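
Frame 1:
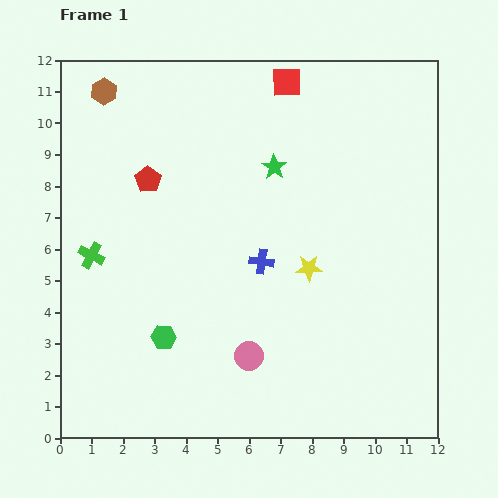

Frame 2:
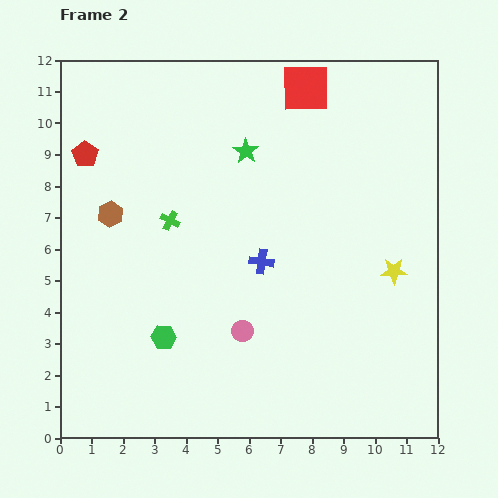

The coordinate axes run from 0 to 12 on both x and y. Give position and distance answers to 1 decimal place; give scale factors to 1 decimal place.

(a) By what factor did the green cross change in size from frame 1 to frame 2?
0.7×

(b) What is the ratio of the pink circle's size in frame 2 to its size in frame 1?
0.8×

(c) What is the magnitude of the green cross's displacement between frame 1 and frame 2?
2.7

The green cross moved from (1.0, 5.8) to (3.5, 6.9), a distance of √(2.5² + 1.1²) ≈ 2.7.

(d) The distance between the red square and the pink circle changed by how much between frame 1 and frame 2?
-0.8

Distance in frame 1: 8.8. Distance in frame 2: 8.0.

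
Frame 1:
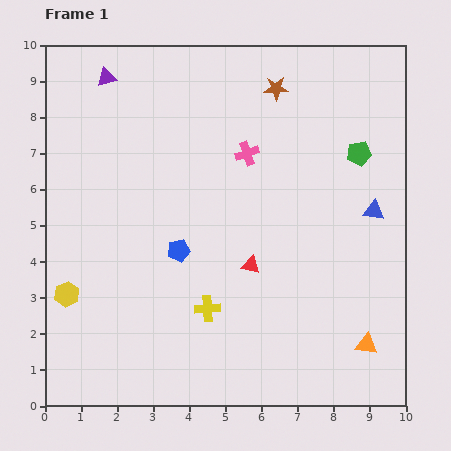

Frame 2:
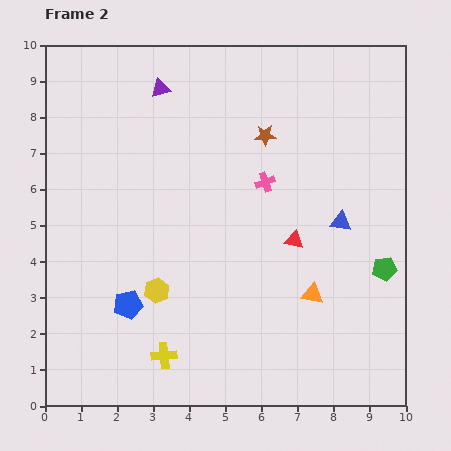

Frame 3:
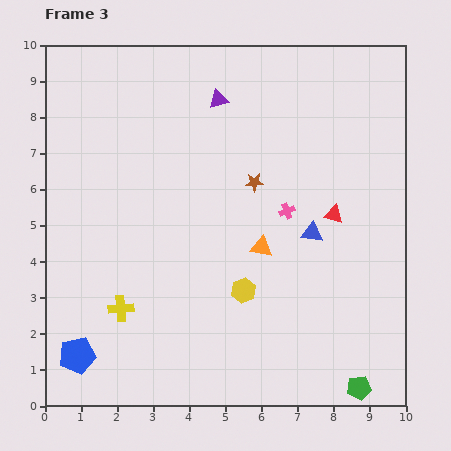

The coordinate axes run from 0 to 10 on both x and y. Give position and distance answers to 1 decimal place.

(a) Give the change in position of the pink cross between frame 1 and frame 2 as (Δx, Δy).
(0.5, -0.8)

The pink cross was at (5.6, 7.0) in frame 1 and (6.1, 6.2) in frame 2.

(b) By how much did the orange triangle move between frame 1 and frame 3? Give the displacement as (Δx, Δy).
(-2.9, 2.7)

The orange triangle was at (8.9, 1.7) in frame 1 and (6.0, 4.4) in frame 3.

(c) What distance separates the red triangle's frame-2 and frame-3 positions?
1.3

The red triangle moved from (6.9, 4.6) to (8.0, 5.3), a distance of √(1.1² + 0.7²) ≈ 1.3.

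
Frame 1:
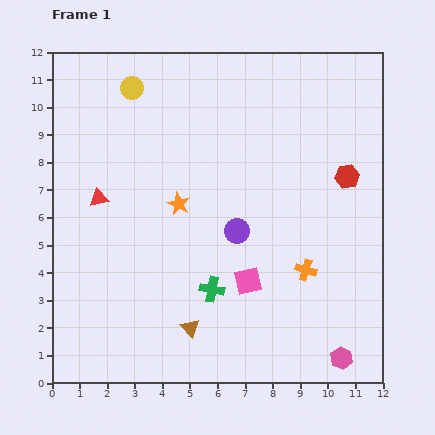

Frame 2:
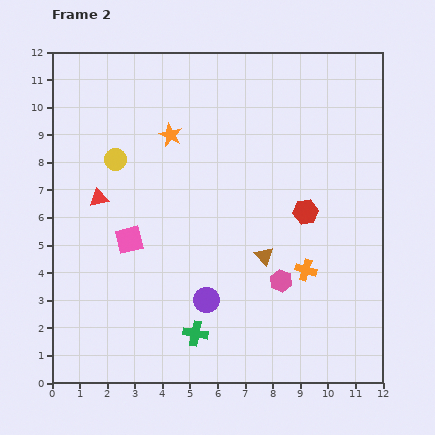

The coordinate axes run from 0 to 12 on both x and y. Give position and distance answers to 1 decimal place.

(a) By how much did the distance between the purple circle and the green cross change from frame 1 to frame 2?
-1.0

Distance in frame 1: 2.3. Distance in frame 2: 1.3.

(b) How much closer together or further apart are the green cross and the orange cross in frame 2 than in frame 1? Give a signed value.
+1.1

Distance in frame 1: 3.5. Distance in frame 2: 4.6.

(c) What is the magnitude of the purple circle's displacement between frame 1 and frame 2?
2.7

The purple circle moved from (6.7, 5.5) to (5.6, 3.0), a distance of √(1.1² + 2.5²) ≈ 2.7.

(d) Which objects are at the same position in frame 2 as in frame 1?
the red triangle, the orange cross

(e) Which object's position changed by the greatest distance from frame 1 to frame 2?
the pink square

(moved 4.6; next 3.7)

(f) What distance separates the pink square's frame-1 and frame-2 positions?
4.6

The pink square moved from (7.1, 3.7) to (2.8, 5.2), a distance of √(4.3² + 1.5²) ≈ 4.6.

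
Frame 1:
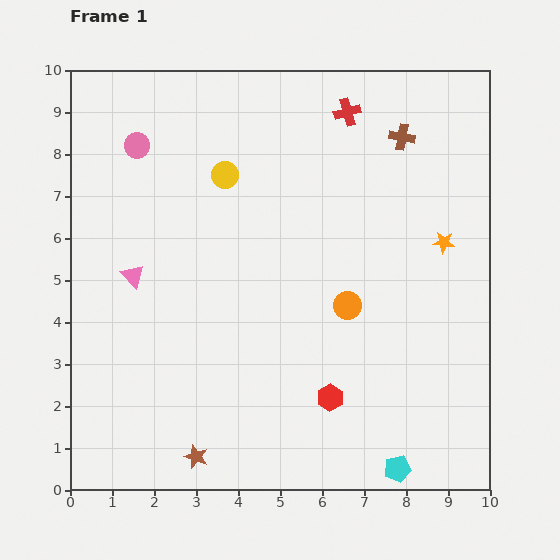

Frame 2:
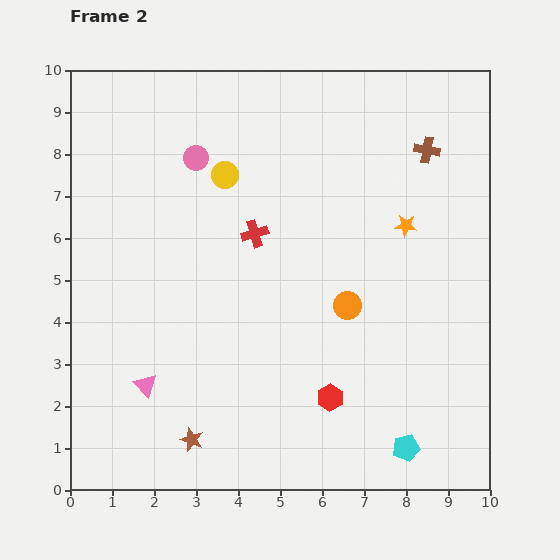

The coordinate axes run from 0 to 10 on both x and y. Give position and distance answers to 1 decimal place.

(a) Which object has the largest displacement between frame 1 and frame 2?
the red cross

(moved 3.6; next 2.6)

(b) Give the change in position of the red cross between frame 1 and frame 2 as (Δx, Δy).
(-2.2, -2.9)

The red cross was at (6.6, 9.0) in frame 1 and (4.4, 6.1) in frame 2.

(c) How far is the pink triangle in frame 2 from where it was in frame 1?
2.6

The pink triangle moved from (1.5, 5.1) to (1.8, 2.5), a distance of √(0.3² + 2.6²) ≈ 2.6.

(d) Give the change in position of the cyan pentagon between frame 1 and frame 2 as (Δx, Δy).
(0.2, 0.5)

The cyan pentagon was at (7.8, 0.5) in frame 1 and (8.0, 1.0) in frame 2.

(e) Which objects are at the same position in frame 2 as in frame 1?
the yellow circle, the orange circle, the red hexagon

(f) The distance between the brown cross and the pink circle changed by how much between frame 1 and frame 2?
-0.8

Distance in frame 1: 6.3. Distance in frame 2: 5.5.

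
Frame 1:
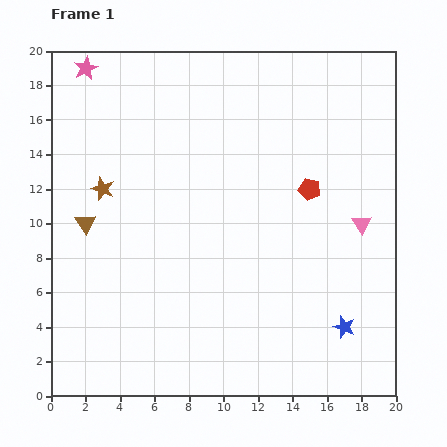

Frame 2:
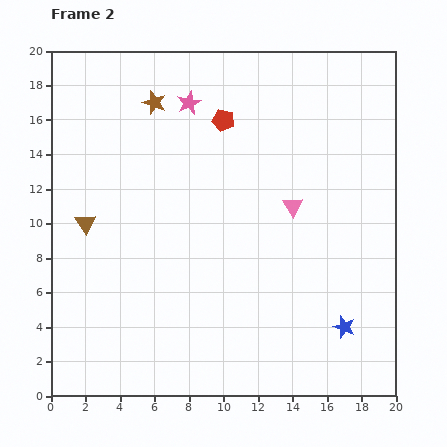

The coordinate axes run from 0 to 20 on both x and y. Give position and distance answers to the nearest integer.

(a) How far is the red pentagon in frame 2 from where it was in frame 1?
6

The red pentagon moved from (15, 12) to (10, 16), a distance of √(5² + 4²) ≈ 6.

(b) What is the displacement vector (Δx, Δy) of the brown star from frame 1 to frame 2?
(3, 5)

The brown star was at (3, 12) in frame 1 and (6, 17) in frame 2.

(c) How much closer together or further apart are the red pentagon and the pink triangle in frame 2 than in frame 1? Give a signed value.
+2

Distance in frame 1: 4. Distance in frame 2: 6.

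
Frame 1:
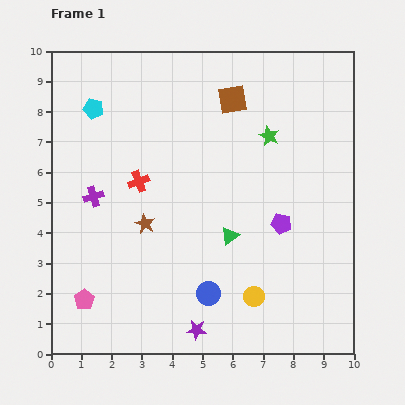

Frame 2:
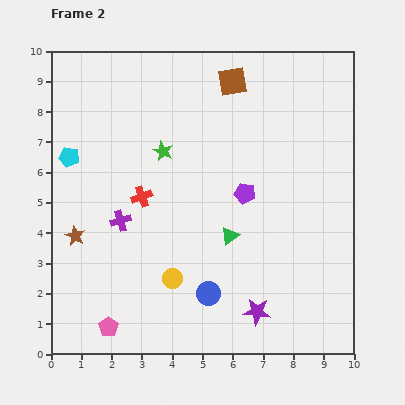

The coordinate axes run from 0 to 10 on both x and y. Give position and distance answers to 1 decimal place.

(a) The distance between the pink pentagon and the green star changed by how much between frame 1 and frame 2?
-2.0

Distance in frame 1: 8.1. Distance in frame 2: 6.1.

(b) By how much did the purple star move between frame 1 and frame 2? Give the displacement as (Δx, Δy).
(2.0, 0.6)

The purple star was at (4.8, 0.8) in frame 1 and (6.8, 1.4) in frame 2.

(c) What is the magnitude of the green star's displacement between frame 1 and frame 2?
3.5

The green star moved from (7.2, 7.2) to (3.7, 6.7), a distance of √(3.5² + 0.5²) ≈ 3.5.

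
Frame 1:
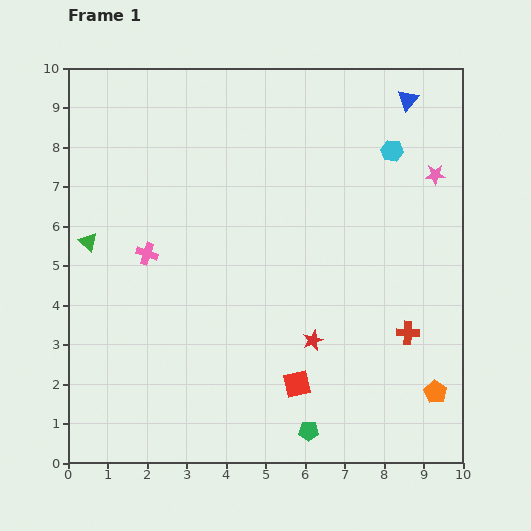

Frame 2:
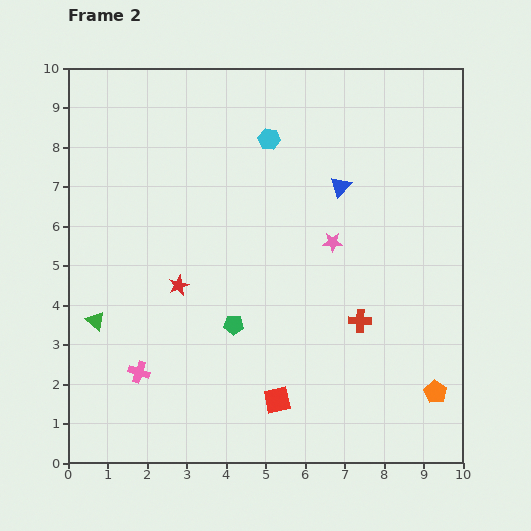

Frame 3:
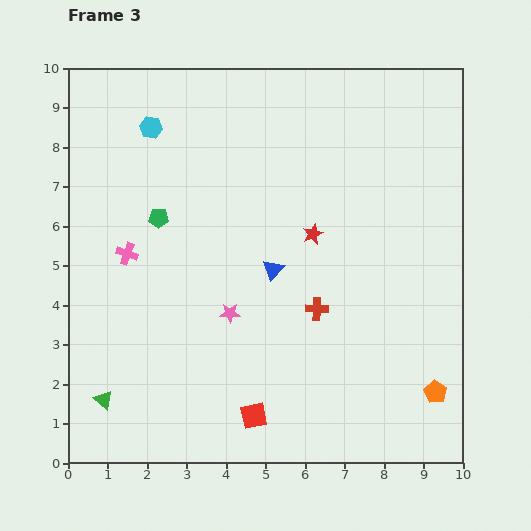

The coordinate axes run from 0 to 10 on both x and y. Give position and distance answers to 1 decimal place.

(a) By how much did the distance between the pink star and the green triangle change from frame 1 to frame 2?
-2.7

Distance in frame 1: 9.0. Distance in frame 2: 6.3.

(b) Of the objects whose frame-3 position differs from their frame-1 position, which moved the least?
the pink cross

(moved 0.5)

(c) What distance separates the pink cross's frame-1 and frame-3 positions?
0.5

The pink cross moved from (2.0, 5.3) to (1.5, 5.3), a distance of √(0.5² + 0.0²) ≈ 0.5.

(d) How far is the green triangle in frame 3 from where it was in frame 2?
2.0

The green triangle moved from (0.7, 3.6) to (0.9, 1.6), a distance of √(0.2² + 2.0²) ≈ 2.0.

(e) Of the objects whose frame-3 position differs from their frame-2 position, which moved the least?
the red square

(moved 0.7)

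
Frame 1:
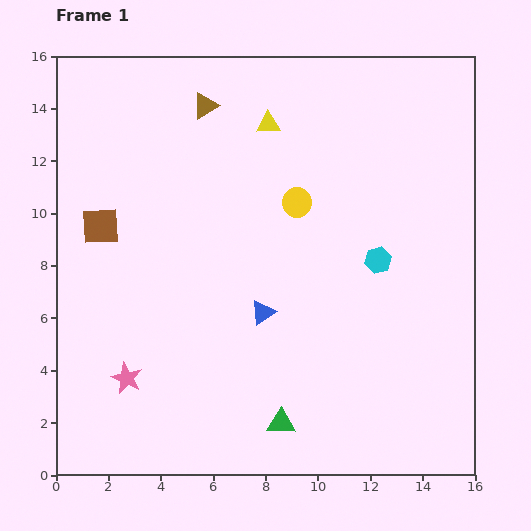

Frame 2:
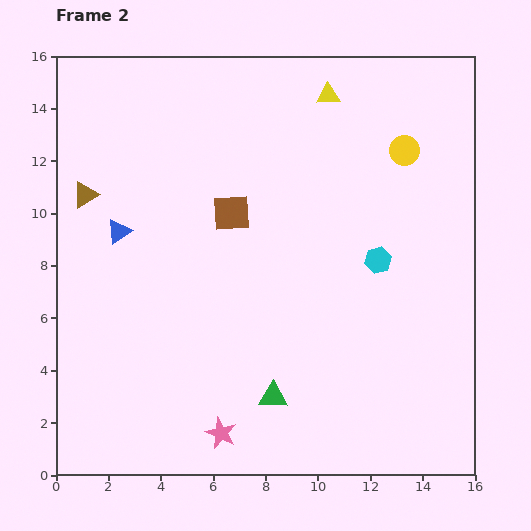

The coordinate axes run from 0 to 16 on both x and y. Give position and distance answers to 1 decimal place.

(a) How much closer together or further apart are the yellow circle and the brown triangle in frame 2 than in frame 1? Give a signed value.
+7.2

Distance in frame 1: 5.1. Distance in frame 2: 12.3.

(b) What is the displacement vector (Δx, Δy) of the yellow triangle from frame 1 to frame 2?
(2.3, 1.1)

The yellow triangle was at (8.1, 13.4) in frame 1 and (10.4, 14.5) in frame 2.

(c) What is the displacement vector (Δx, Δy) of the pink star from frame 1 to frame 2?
(3.6, -2.1)

The pink star was at (2.7, 3.7) in frame 1 and (6.3, 1.6) in frame 2.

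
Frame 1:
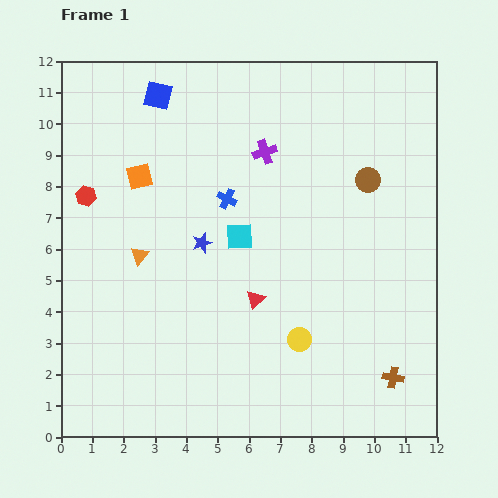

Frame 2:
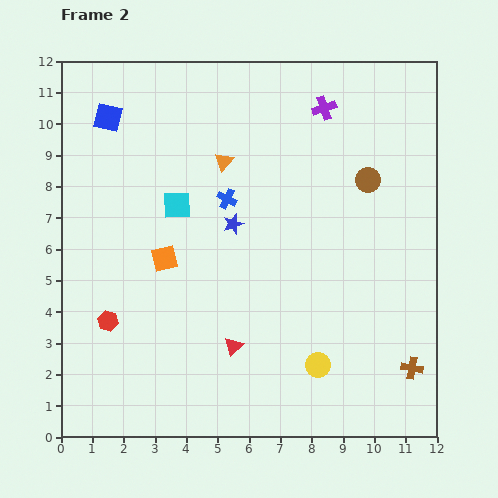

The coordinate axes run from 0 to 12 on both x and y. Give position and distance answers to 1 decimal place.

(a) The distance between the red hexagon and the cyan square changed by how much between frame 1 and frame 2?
-0.8

Distance in frame 1: 5.1. Distance in frame 2: 4.3.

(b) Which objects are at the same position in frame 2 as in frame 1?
the brown circle, the blue cross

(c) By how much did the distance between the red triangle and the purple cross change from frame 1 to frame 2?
+3.4

Distance in frame 1: 4.7. Distance in frame 2: 8.1.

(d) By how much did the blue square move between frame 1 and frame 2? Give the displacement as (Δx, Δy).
(-1.6, -0.7)

The blue square was at (3.1, 10.9) in frame 1 and (1.5, 10.2) in frame 2.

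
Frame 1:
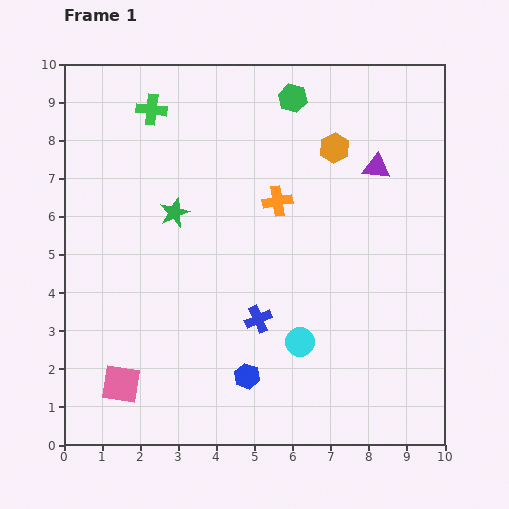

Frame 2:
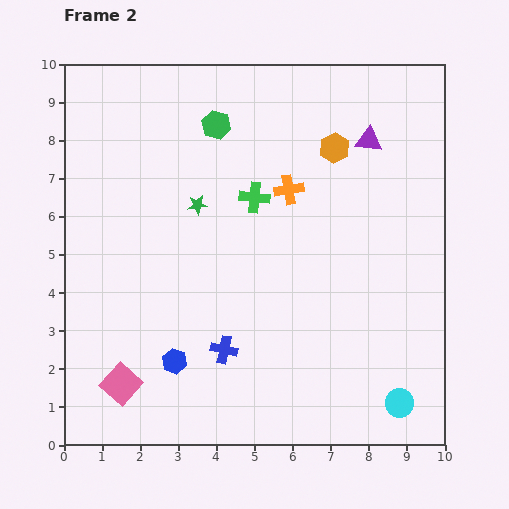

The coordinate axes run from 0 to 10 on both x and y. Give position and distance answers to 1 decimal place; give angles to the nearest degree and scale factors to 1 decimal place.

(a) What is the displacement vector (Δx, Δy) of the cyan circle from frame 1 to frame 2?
(2.6, -1.6)

The cyan circle was at (6.2, 2.7) in frame 1 and (8.8, 1.1) in frame 2.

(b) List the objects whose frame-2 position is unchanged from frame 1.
the orange hexagon, the pink square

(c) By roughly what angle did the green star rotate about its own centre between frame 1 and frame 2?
16° clockwise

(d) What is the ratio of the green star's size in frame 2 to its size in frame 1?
0.6×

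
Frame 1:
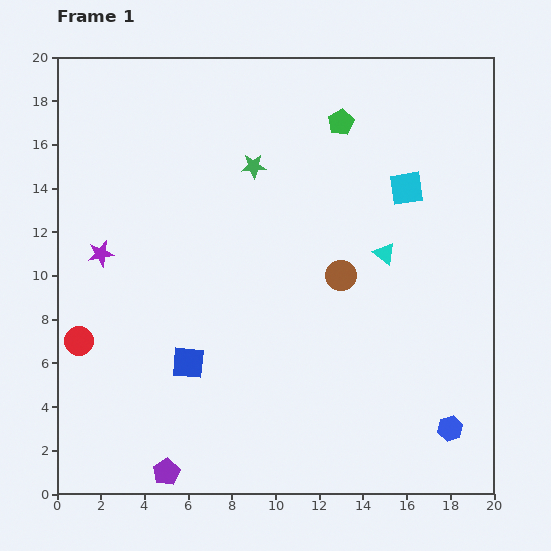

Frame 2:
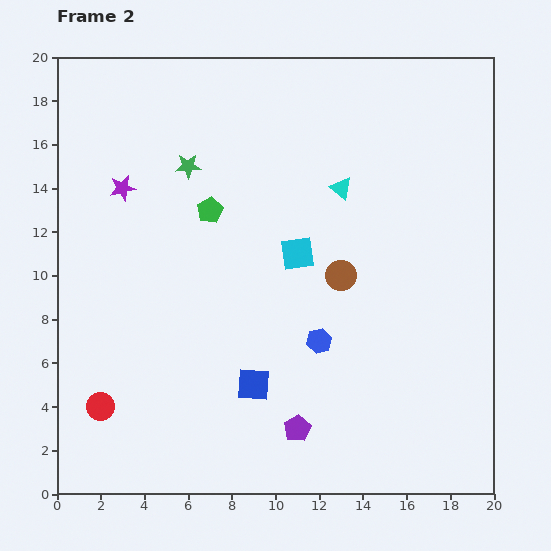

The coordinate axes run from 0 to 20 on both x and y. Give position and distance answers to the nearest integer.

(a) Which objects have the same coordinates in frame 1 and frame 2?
the brown circle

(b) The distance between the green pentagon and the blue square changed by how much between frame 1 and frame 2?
-5

Distance in frame 1: 13. Distance in frame 2: 8.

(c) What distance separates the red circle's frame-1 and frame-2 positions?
3

The red circle moved from (1, 7) to (2, 4), a distance of √(1² + 3²) ≈ 3.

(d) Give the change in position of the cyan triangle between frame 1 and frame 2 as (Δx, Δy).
(-2, 3)

The cyan triangle was at (15, 11) in frame 1 and (13, 14) in frame 2.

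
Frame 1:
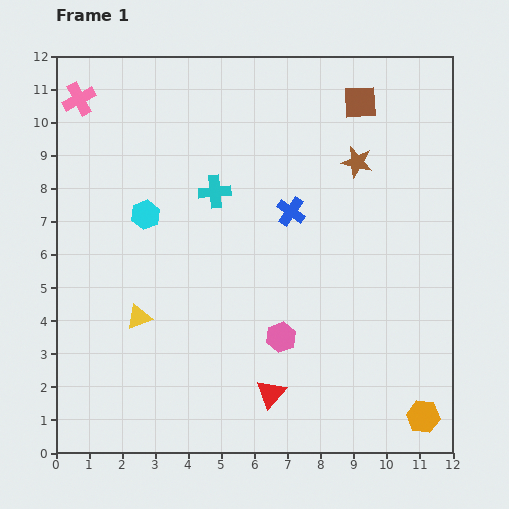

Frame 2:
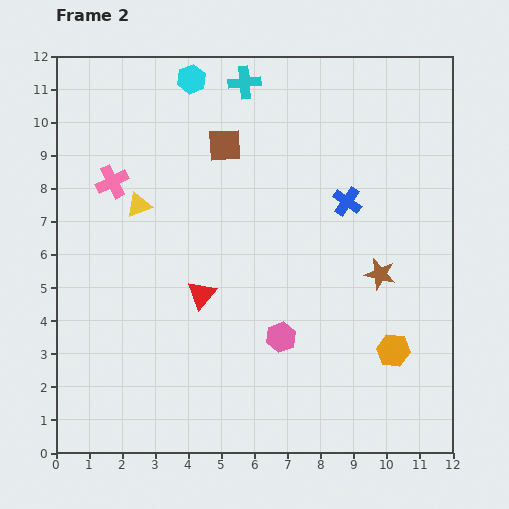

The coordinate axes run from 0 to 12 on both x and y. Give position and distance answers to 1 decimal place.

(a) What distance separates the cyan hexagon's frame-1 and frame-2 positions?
4.3

The cyan hexagon moved from (2.7, 7.2) to (4.1, 11.3), a distance of √(1.4² + 4.1²) ≈ 4.3.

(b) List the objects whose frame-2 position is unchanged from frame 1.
the pink hexagon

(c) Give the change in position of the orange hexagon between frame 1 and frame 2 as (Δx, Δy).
(-0.9, 2.0)

The orange hexagon was at (11.1, 1.1) in frame 1 and (10.2, 3.1) in frame 2.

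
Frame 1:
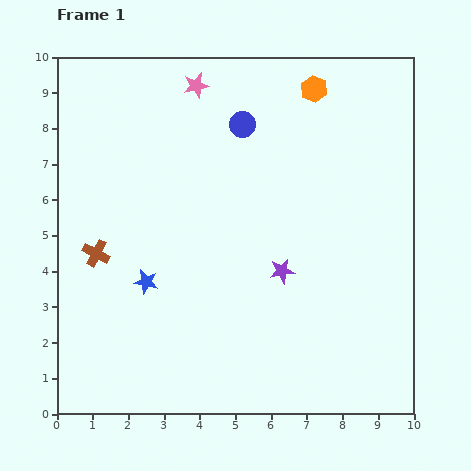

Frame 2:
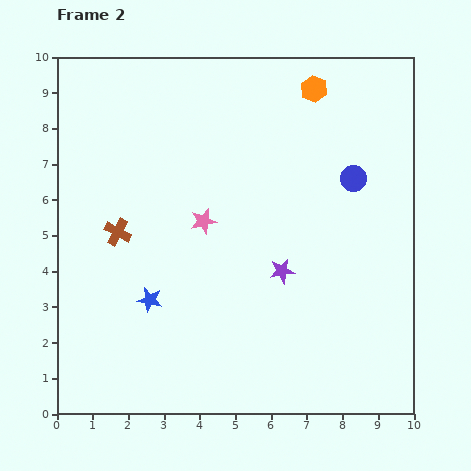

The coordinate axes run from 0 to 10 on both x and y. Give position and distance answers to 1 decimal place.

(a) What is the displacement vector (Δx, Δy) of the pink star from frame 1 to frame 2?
(0.2, -3.8)

The pink star was at (3.9, 9.2) in frame 1 and (4.1, 5.4) in frame 2.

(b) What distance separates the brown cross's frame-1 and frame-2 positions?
0.8

The brown cross moved from (1.1, 4.5) to (1.7, 5.1), a distance of √(0.6² + 0.6²) ≈ 0.8.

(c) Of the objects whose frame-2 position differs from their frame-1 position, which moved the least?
the blue star

(moved 0.5)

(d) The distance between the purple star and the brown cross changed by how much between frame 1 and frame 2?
-0.5

Distance in frame 1: 5.2. Distance in frame 2: 4.7.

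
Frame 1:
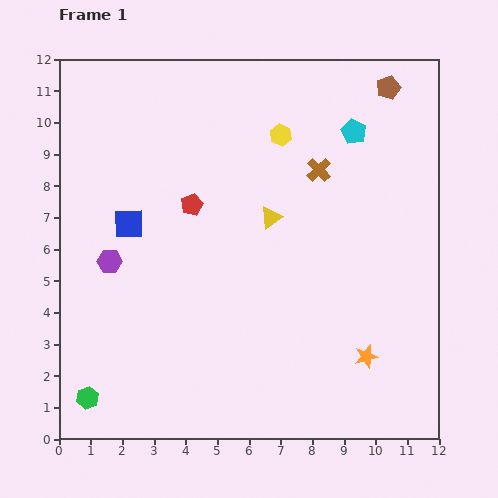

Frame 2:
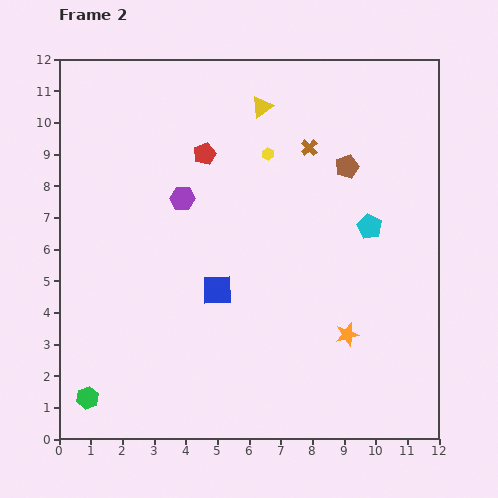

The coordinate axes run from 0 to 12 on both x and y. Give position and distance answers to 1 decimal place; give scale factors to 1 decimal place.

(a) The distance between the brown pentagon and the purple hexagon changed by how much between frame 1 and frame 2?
-5.1

Distance in frame 1: 10.4. Distance in frame 2: 5.3.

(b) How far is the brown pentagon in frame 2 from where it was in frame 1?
2.8

The brown pentagon moved from (10.4, 11.1) to (9.1, 8.6), a distance of √(1.3² + 2.5²) ≈ 2.8.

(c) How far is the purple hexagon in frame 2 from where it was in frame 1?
3.0

The purple hexagon moved from (1.6, 5.6) to (3.9, 7.6), a distance of √(2.3² + 2.0²) ≈ 3.0.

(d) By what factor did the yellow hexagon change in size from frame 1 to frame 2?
0.6×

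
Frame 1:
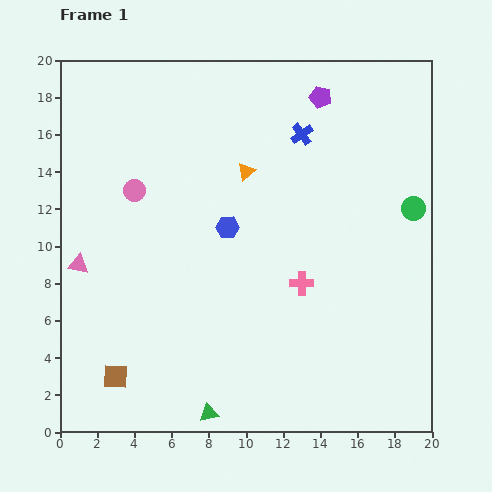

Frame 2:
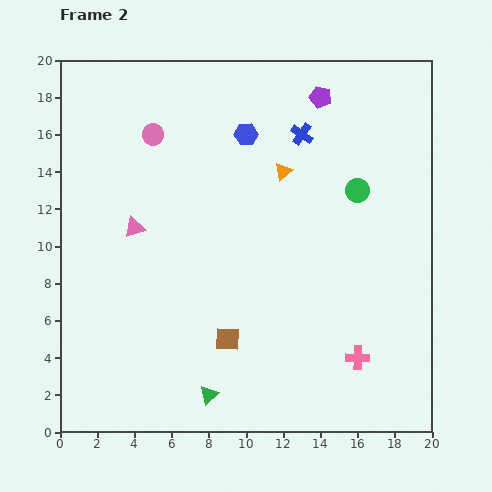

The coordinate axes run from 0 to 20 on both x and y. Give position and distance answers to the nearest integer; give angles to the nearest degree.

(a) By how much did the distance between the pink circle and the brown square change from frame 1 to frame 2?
+2

Distance in frame 1: 10. Distance in frame 2: 12.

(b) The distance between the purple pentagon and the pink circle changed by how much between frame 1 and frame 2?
-2

Distance in frame 1: 11. Distance in frame 2: 9.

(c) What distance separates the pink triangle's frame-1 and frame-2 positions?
4

The pink triangle moved from (1, 9) to (4, 11), a distance of √(3² + 2²) ≈ 4.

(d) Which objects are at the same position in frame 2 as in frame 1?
the purple pentagon, the blue cross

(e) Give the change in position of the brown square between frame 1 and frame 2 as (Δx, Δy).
(6, 2)

The brown square was at (3, 3) in frame 1 and (9, 5) in frame 2.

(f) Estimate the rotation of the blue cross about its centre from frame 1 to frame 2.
20° counter-clockwise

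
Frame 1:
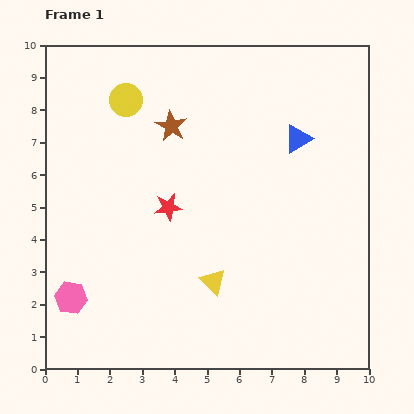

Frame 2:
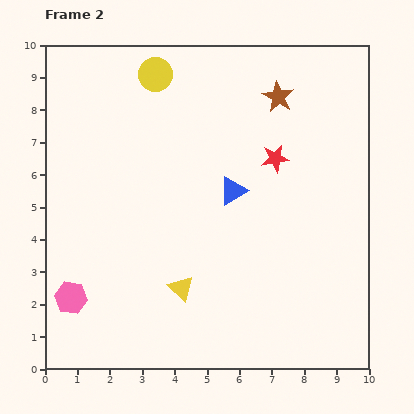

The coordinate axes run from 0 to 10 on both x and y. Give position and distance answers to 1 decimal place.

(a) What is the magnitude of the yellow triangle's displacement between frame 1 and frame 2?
1.0

The yellow triangle moved from (5.2, 2.7) to (4.2, 2.5), a distance of √(1.0² + 0.2²) ≈ 1.0.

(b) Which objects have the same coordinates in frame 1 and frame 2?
the pink hexagon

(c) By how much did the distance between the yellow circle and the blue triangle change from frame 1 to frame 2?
-1.1

Distance in frame 1: 5.4. Distance in frame 2: 4.3.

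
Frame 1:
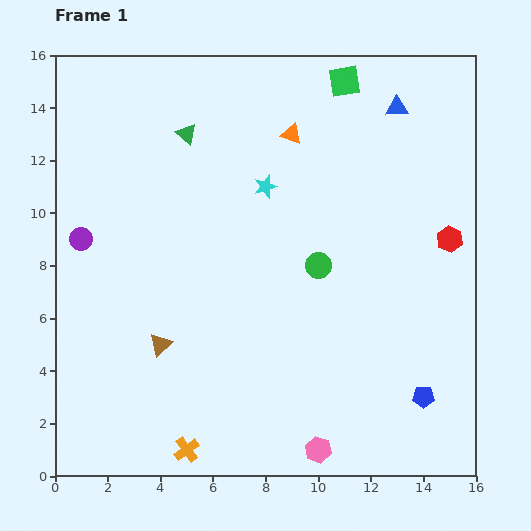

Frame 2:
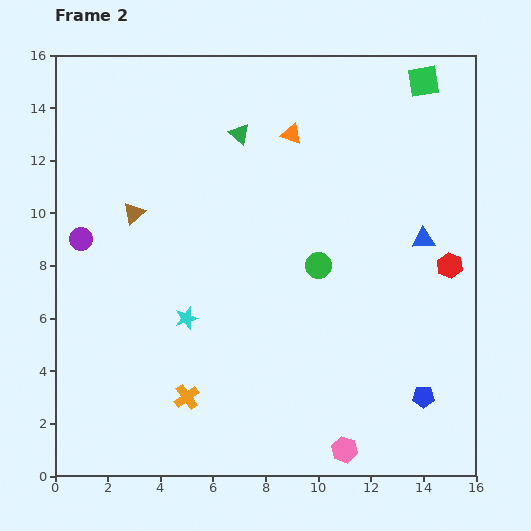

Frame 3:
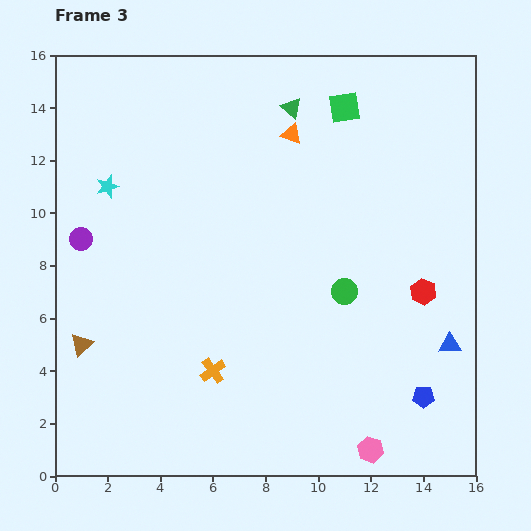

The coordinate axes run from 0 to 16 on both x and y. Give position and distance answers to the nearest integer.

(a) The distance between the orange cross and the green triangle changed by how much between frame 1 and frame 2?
-2

Distance in frame 1: 12. Distance in frame 2: 10.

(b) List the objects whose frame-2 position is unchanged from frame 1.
the purple circle, the green circle, the orange triangle, the blue pentagon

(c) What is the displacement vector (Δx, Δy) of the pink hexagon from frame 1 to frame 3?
(2, 0)

The pink hexagon was at (10, 1) in frame 1 and (12, 1) in frame 3.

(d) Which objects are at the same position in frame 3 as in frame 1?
the purple circle, the orange triangle, the blue pentagon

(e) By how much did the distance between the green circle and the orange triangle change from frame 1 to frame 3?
+1

Distance in frame 1: 5. Distance in frame 3: 6.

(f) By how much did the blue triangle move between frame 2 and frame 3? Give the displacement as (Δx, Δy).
(1, -4)

The blue triangle was at (14, 9) in frame 2 and (15, 5) in frame 3.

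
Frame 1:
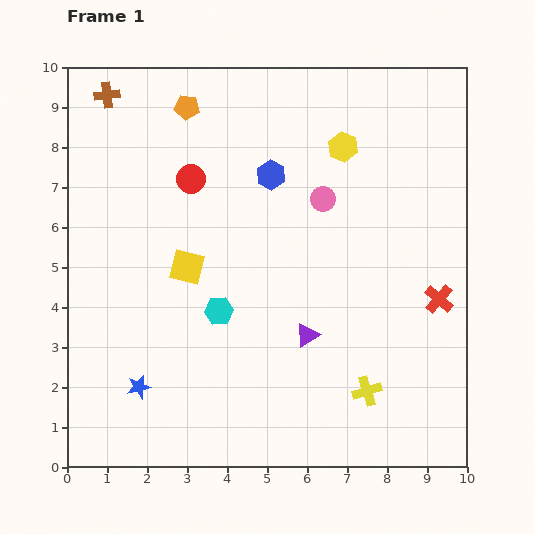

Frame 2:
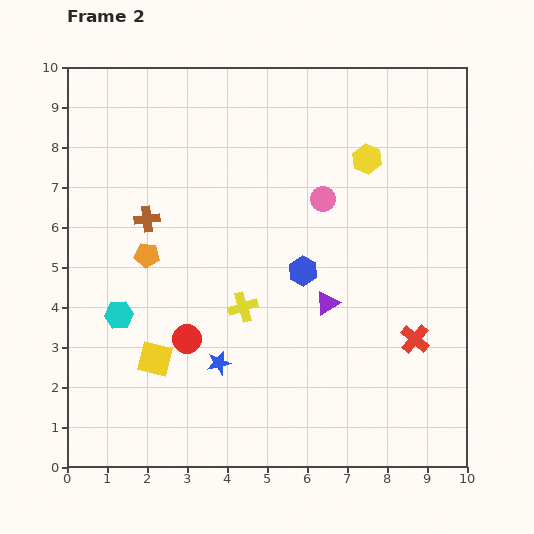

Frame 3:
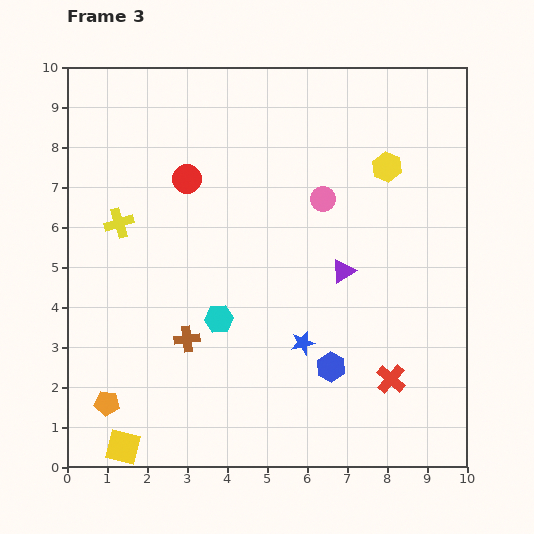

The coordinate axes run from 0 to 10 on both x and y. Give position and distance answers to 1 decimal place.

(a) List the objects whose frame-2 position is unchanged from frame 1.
the pink circle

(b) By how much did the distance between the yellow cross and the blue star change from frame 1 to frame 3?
-0.2

Distance in frame 1: 5.7. Distance in frame 3: 5.5.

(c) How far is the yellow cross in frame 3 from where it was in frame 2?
3.7

The yellow cross moved from (4.4, 4.0) to (1.3, 6.1), a distance of √(3.1² + 2.1²) ≈ 3.7.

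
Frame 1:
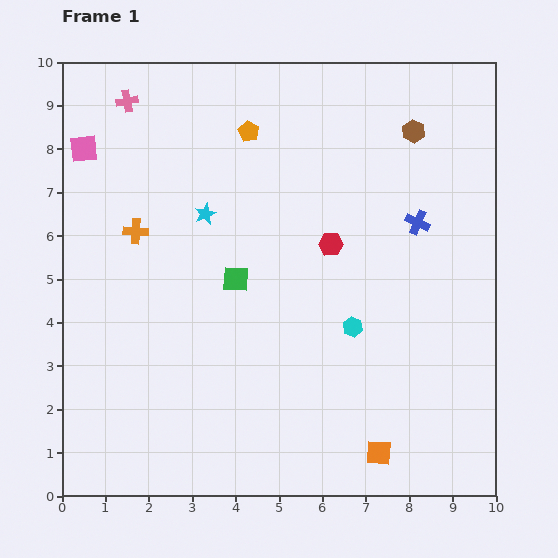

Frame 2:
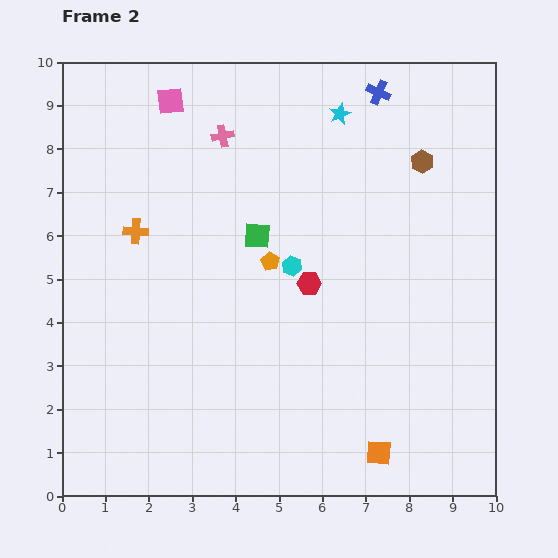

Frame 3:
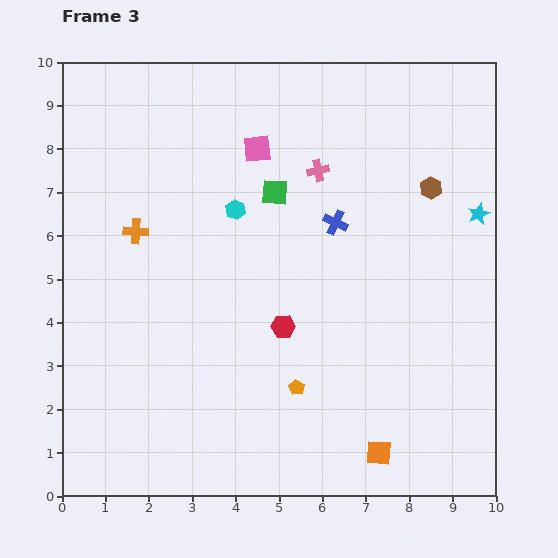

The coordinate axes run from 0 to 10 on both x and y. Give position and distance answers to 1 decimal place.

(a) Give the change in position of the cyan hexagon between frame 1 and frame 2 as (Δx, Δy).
(-1.4, 1.4)

The cyan hexagon was at (6.7, 3.9) in frame 1 and (5.3, 5.3) in frame 2.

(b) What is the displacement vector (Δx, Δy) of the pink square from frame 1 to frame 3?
(4.0, 0.0)

The pink square was at (0.5, 8.0) in frame 1 and (4.5, 8.0) in frame 3.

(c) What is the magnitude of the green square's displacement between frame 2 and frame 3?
1.1

The green square moved from (4.5, 6.0) to (4.9, 7.0), a distance of √(0.4² + 1.0²) ≈ 1.1.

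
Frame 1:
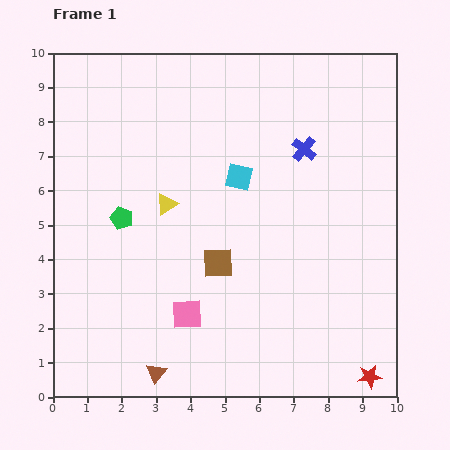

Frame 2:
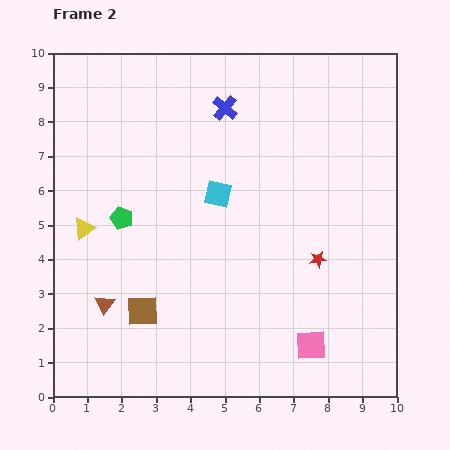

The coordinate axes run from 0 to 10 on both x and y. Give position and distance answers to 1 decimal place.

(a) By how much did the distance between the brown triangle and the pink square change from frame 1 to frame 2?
+4.2

Distance in frame 1: 1.9. Distance in frame 2: 6.1.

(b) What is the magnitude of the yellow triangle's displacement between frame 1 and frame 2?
2.5

The yellow triangle moved from (3.3, 5.6) to (0.9, 4.9), a distance of √(2.4² + 0.7²) ≈ 2.5.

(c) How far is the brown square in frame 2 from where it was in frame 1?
2.6

The brown square moved from (4.8, 3.9) to (2.6, 2.5), a distance of √(2.2² + 1.4²) ≈ 2.6.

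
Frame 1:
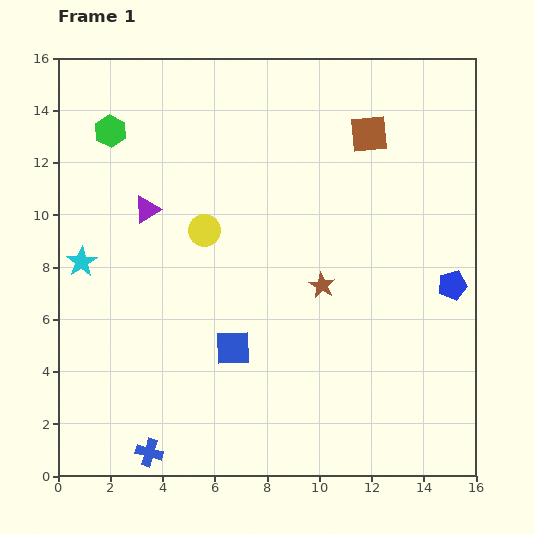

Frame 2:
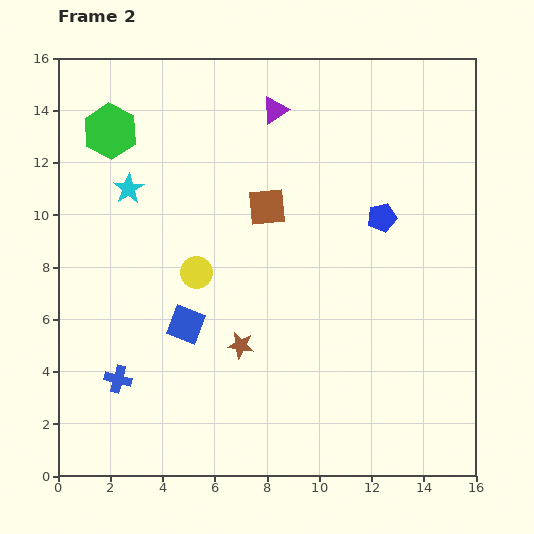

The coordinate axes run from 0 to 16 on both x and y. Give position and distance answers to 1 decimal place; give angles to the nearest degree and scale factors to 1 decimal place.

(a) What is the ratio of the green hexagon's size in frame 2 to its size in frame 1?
1.7×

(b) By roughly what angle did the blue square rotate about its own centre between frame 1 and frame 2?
22° clockwise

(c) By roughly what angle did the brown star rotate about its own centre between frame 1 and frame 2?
19° counter-clockwise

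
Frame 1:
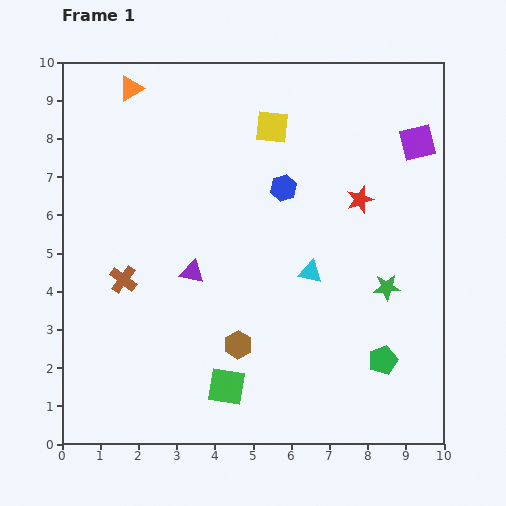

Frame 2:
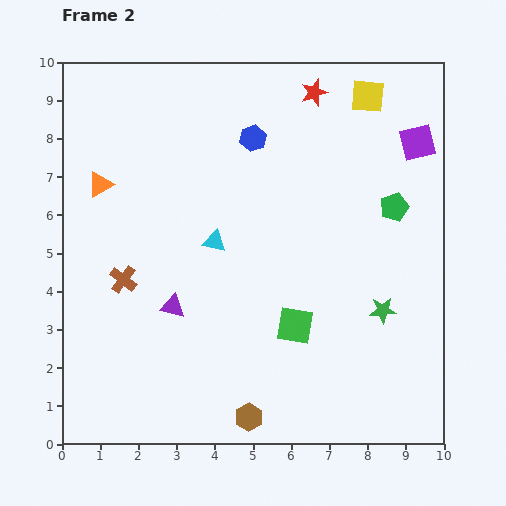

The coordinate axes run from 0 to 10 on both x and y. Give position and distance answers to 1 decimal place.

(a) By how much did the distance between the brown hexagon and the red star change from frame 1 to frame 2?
+3.7

Distance in frame 1: 5.0. Distance in frame 2: 8.7.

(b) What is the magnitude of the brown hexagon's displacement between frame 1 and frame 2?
1.9

The brown hexagon moved from (4.6, 2.6) to (4.9, 0.7), a distance of √(0.3² + 1.9²) ≈ 1.9.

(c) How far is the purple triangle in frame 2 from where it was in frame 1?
1.0

The purple triangle moved from (3.4, 4.5) to (2.9, 3.6), a distance of √(0.5² + 0.9²) ≈ 1.0.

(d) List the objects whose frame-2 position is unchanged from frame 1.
the brown cross, the purple square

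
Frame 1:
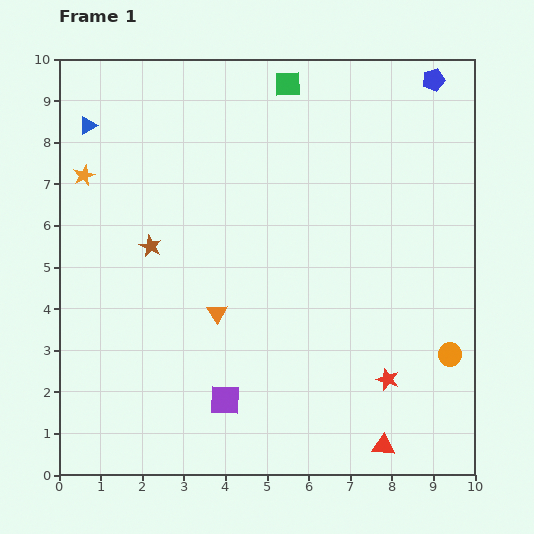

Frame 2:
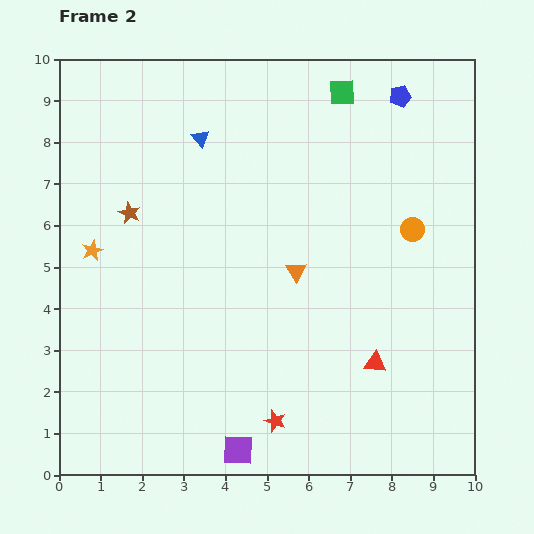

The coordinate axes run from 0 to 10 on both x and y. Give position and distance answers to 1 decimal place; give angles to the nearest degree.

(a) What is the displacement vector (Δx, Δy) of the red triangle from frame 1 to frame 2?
(-0.2, 2.0)

The red triangle was at (7.8, 0.7) in frame 1 and (7.6, 2.7) in frame 2.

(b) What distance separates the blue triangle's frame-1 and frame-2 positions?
2.7

The blue triangle moved from (0.7, 8.4) to (3.4, 8.1), a distance of √(2.7² + 0.3²) ≈ 2.7.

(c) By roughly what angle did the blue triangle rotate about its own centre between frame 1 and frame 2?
40° counter-clockwise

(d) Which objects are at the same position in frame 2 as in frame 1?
none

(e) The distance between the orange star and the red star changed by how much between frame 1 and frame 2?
-2.8

Distance in frame 1: 8.8. Distance in frame 2: 6.0.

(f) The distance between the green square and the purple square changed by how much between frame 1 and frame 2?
+1.3

Distance in frame 1: 7.7. Distance in frame 2: 9.0.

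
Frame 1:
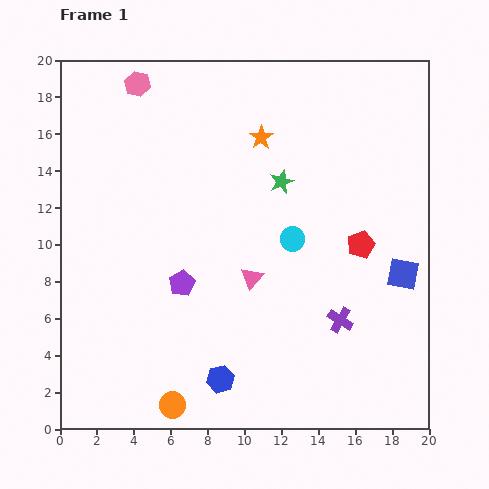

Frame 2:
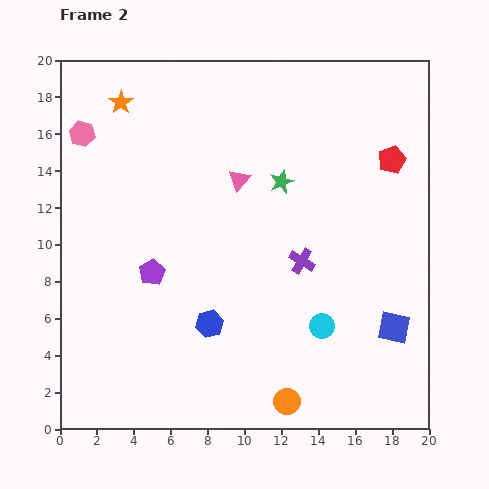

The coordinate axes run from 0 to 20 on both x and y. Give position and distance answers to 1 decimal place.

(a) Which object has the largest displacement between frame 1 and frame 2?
the orange star

(moved 7.8; next 6.2)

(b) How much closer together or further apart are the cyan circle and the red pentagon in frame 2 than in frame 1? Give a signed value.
+6.1

Distance in frame 1: 3.7. Distance in frame 2: 9.8.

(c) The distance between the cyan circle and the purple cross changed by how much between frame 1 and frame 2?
-1.4

Distance in frame 1: 5.1. Distance in frame 2: 3.7.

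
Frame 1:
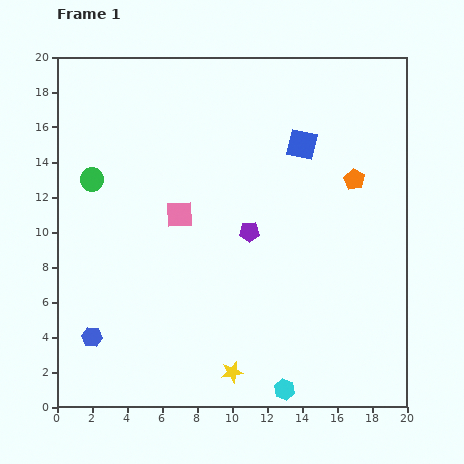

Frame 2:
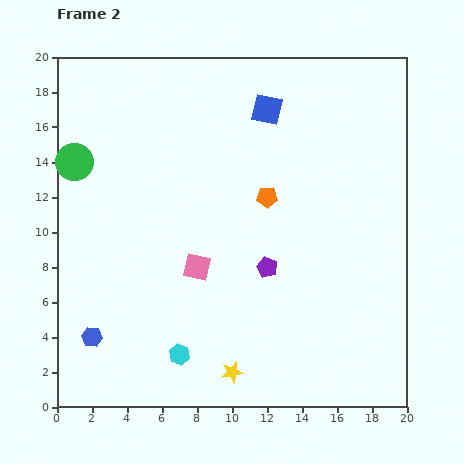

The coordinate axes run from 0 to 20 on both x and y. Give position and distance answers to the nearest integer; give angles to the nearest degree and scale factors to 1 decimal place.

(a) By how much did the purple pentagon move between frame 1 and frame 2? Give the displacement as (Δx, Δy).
(1, -2)

The purple pentagon was at (11, 10) in frame 1 and (12, 8) in frame 2.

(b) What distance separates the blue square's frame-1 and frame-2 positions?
3

The blue square moved from (14, 15) to (12, 17), a distance of √(2² + 2²) ≈ 3.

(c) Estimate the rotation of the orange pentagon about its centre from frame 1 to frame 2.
30° counter-clockwise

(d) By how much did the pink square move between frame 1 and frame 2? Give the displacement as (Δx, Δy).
(1, -3)

The pink square was at (7, 11) in frame 1 and (8, 8) in frame 2.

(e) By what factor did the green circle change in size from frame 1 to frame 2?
1.6×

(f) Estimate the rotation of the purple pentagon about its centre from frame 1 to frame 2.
24° clockwise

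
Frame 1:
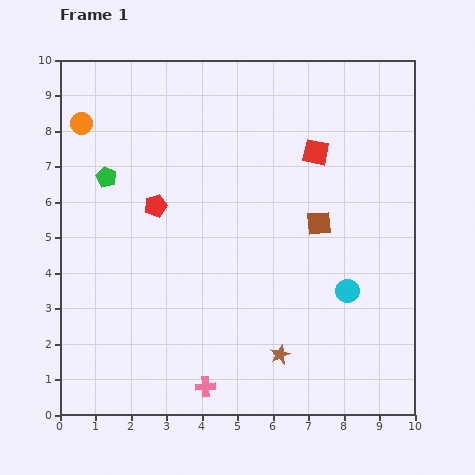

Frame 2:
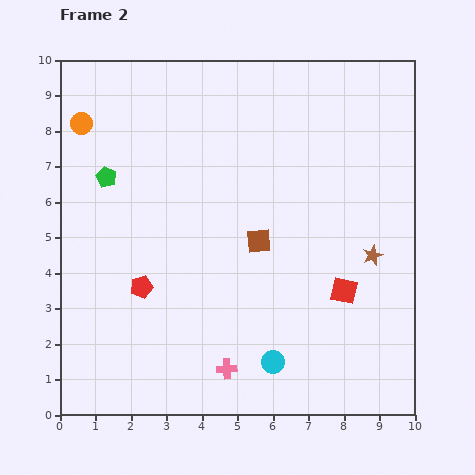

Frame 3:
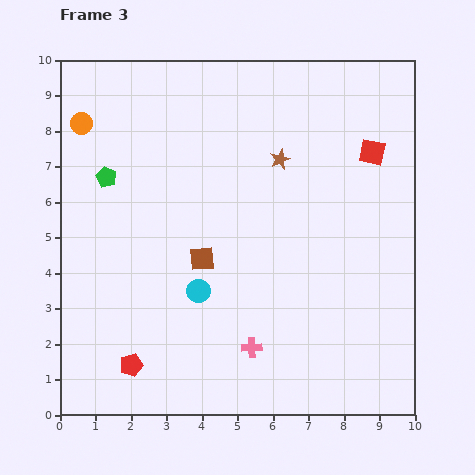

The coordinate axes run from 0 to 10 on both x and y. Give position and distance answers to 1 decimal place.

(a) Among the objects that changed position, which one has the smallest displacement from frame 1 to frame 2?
the pink cross

(moved 0.8)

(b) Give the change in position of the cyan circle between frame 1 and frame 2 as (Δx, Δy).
(-2.1, -2.0)

The cyan circle was at (8.1, 3.5) in frame 1 and (6.0, 1.5) in frame 2.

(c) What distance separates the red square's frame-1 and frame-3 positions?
1.6

The red square moved from (7.2, 7.4) to (8.8, 7.4), a distance of √(1.6² + 0.0²) ≈ 1.6.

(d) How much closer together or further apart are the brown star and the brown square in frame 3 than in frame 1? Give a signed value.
-0.3

Distance in frame 1: 3.9. Distance in frame 3: 3.6.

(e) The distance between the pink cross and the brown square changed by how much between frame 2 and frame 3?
-0.8

Distance in frame 2: 3.7. Distance in frame 3: 2.9.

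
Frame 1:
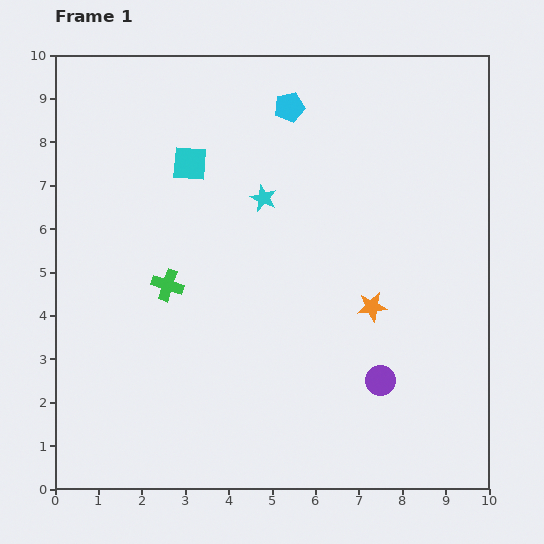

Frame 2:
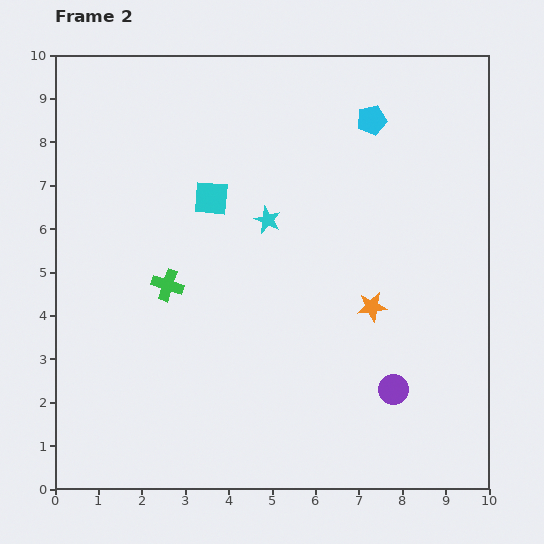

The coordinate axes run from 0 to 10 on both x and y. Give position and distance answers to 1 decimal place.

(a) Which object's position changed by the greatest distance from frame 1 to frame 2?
the cyan pentagon

(moved 1.9; next 0.9)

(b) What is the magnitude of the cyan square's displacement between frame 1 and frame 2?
0.9

The cyan square moved from (3.1, 7.5) to (3.6, 6.7), a distance of √(0.5² + 0.8²) ≈ 0.9.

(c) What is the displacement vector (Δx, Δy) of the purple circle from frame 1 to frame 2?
(0.3, -0.2)

The purple circle was at (7.5, 2.5) in frame 1 and (7.8, 2.3) in frame 2.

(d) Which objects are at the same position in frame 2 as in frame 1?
the green cross, the orange star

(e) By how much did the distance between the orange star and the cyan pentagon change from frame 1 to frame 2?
-0.7

Distance in frame 1: 5.0. Distance in frame 2: 4.3.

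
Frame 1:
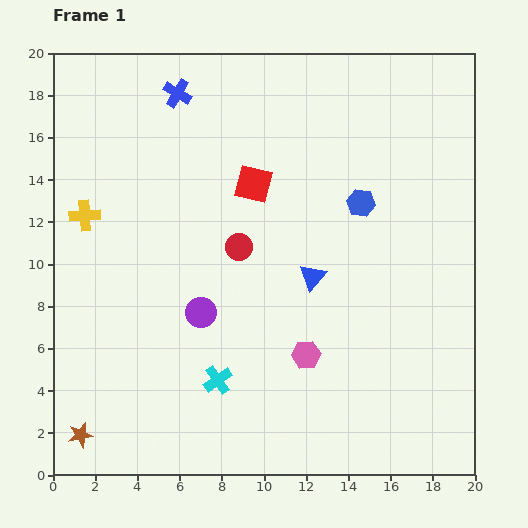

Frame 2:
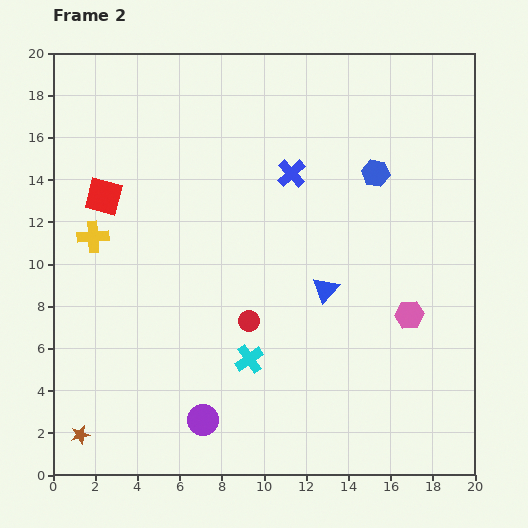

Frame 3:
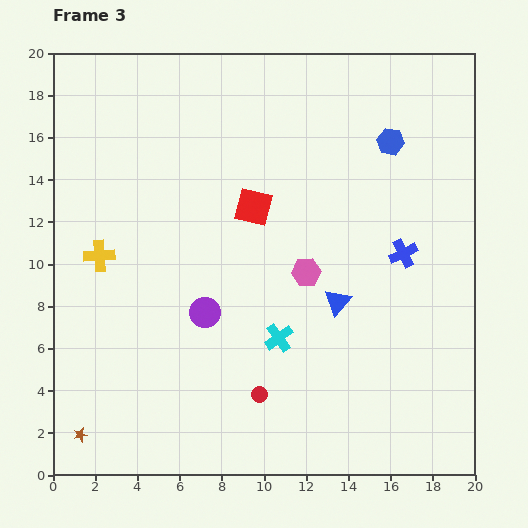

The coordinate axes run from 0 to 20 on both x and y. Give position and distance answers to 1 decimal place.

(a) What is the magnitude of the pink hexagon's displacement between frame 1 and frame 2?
5.3

The pink hexagon moved from (12.0, 5.7) to (16.9, 7.6), a distance of √(4.9² + 1.9²) ≈ 5.3.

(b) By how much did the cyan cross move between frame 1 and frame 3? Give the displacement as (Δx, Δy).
(2.9, 2.0)

The cyan cross was at (7.8, 4.5) in frame 1 and (10.7, 6.5) in frame 3.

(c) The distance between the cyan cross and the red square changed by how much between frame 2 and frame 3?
-4.0

Distance in frame 2: 10.3. Distance in frame 3: 6.3.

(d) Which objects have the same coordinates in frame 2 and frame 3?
the brown star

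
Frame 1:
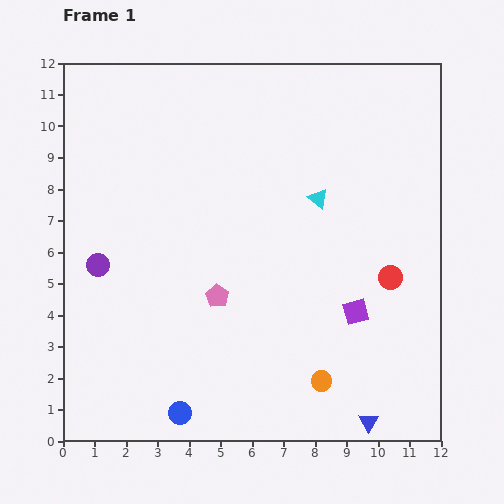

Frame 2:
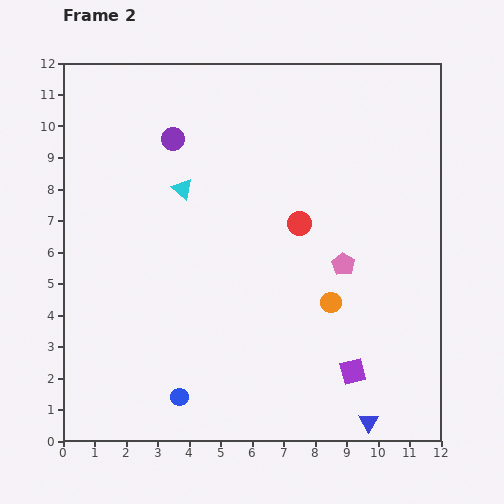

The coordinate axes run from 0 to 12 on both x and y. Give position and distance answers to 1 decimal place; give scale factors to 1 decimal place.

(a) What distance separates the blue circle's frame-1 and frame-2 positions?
0.5

The blue circle moved from (3.7, 0.9) to (3.7, 1.4), a distance of √(0.0² + 0.5²) ≈ 0.5.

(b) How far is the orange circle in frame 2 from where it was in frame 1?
2.5

The orange circle moved from (8.2, 1.9) to (8.5, 4.4), a distance of √(0.3² + 2.5²) ≈ 2.5.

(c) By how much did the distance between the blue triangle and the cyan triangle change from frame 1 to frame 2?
+2.2

Distance in frame 1: 7.3. Distance in frame 2: 9.5.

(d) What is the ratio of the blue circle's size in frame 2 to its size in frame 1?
0.8×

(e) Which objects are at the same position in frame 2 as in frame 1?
the blue triangle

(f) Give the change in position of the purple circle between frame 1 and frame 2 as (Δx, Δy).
(2.4, 4.0)

The purple circle was at (1.1, 5.6) in frame 1 and (3.5, 9.6) in frame 2.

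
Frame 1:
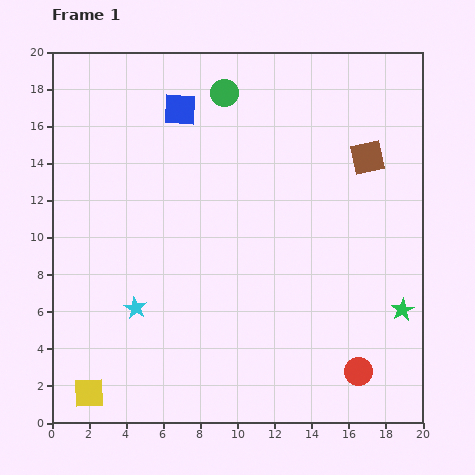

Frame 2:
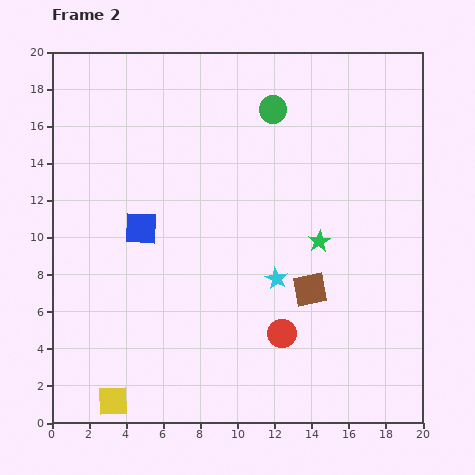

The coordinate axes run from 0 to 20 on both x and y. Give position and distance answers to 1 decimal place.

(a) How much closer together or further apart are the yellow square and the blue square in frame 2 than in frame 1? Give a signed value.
-6.7

Distance in frame 1: 16.1. Distance in frame 2: 9.4.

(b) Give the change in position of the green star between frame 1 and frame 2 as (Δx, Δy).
(-4.5, 3.7)

The green star was at (18.9, 6.1) in frame 1 and (14.4, 9.8) in frame 2.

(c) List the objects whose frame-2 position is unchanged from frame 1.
none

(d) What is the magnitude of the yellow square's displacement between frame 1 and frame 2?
1.4

The yellow square moved from (2.0, 1.6) to (3.3, 1.2), a distance of √(1.3² + 0.4²) ≈ 1.4.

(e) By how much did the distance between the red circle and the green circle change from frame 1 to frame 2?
-4.5

Distance in frame 1: 16.6. Distance in frame 2: 12.1.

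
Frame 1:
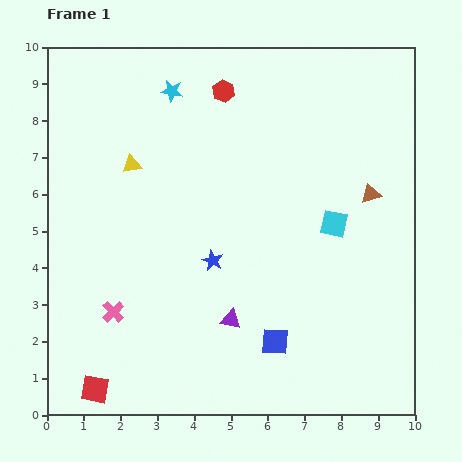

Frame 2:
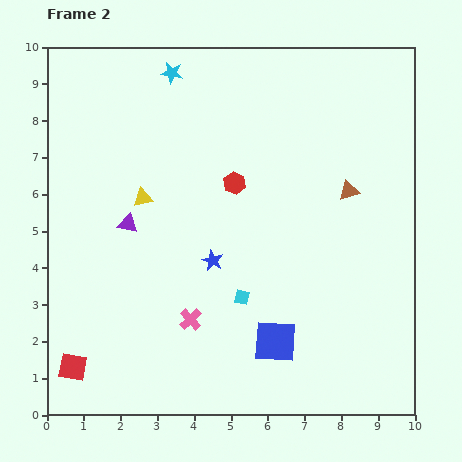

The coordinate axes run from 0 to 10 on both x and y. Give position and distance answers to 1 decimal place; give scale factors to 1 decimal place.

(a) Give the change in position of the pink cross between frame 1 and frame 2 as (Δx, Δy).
(2.1, -0.2)

The pink cross was at (1.8, 2.8) in frame 1 and (3.9, 2.6) in frame 2.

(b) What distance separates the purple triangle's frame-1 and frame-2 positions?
3.8

The purple triangle moved from (5.0, 2.6) to (2.2, 5.2), a distance of √(2.8² + 2.6²) ≈ 3.8.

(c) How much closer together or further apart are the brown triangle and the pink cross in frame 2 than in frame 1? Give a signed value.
-2.2

Distance in frame 1: 7.7. Distance in frame 2: 5.5.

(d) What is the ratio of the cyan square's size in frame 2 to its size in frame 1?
0.6×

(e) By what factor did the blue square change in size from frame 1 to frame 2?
1.6×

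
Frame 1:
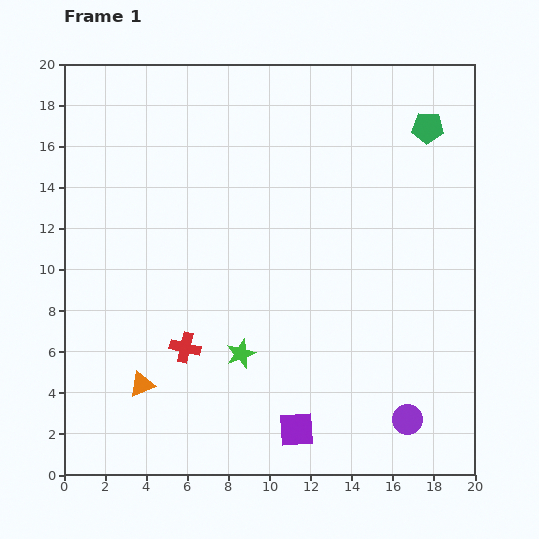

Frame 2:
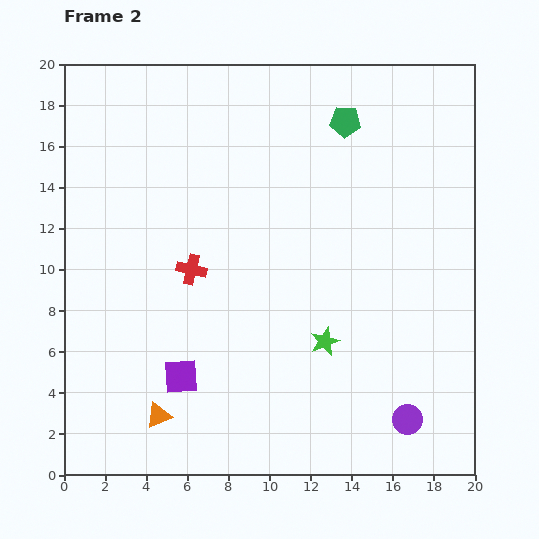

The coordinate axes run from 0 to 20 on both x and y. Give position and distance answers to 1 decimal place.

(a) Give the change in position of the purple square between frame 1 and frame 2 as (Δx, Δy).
(-5.6, 2.6)

The purple square was at (11.3, 2.2) in frame 1 and (5.7, 4.8) in frame 2.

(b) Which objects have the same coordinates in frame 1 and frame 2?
the purple circle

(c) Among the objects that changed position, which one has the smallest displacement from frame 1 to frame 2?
the orange triangle

(moved 1.7)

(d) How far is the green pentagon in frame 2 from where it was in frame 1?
4.0

The green pentagon moved from (17.7, 16.9) to (13.7, 17.2), a distance of √(4.0² + 0.3²) ≈ 4.0.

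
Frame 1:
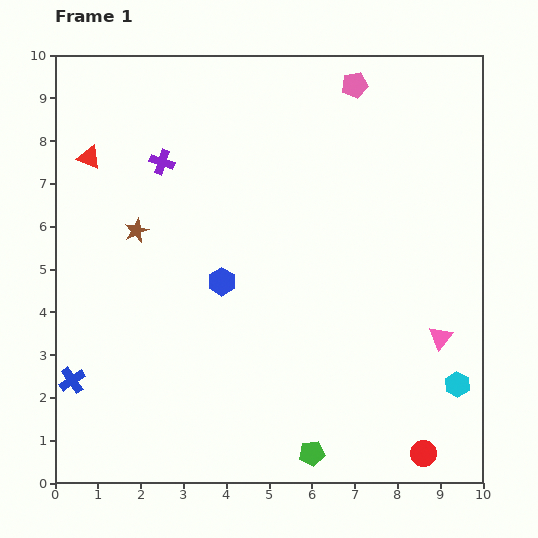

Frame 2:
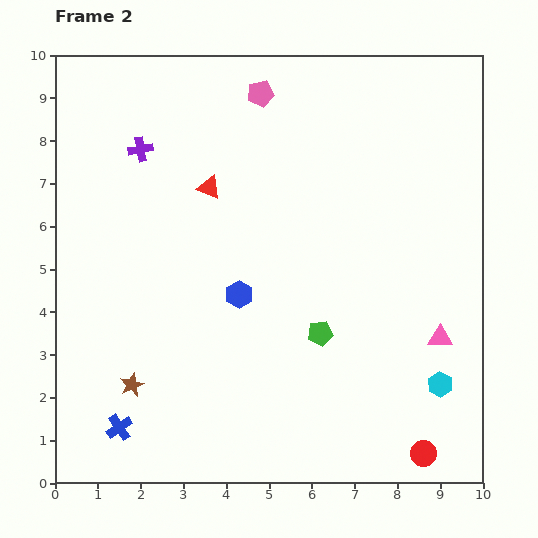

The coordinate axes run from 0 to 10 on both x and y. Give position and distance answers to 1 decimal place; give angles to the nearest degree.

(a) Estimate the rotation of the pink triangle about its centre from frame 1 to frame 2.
52° clockwise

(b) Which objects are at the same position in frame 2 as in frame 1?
the red circle, the pink triangle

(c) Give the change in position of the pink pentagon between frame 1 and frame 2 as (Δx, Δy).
(-2.2, -0.2)

The pink pentagon was at (7.0, 9.3) in frame 1 and (4.8, 9.1) in frame 2.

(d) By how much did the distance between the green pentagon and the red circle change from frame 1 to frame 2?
+1.1

Distance in frame 1: 2.6. Distance in frame 2: 3.7.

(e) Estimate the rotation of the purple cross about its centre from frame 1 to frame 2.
31° counter-clockwise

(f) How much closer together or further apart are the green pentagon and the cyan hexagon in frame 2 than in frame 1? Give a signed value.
-0.8

Distance in frame 1: 3.8. Distance in frame 2: 3.0.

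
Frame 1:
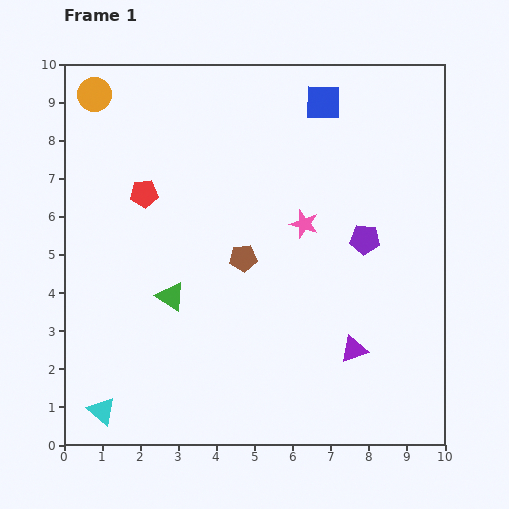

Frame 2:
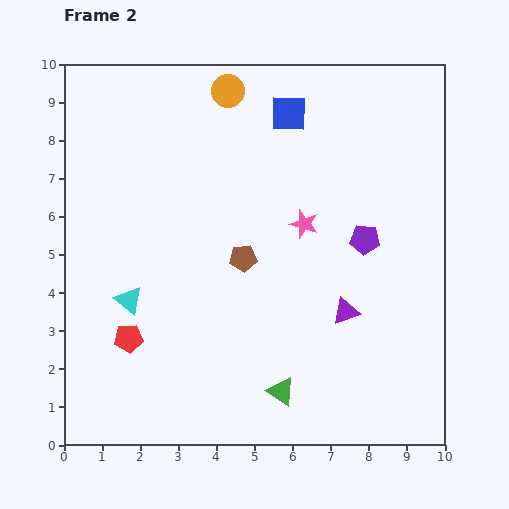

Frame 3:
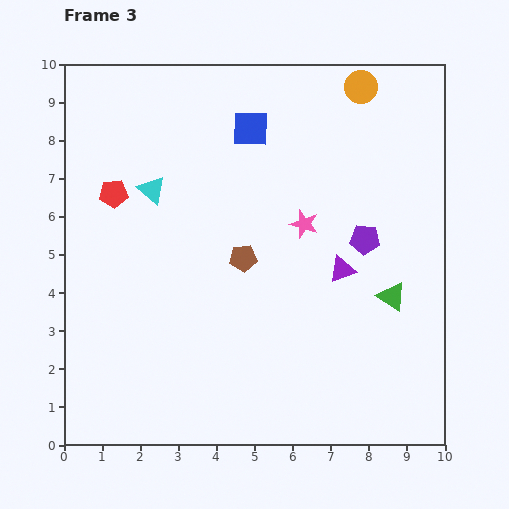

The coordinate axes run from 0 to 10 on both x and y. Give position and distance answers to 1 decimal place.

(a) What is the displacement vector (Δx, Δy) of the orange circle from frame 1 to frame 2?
(3.5, 0.1)

The orange circle was at (0.8, 9.2) in frame 1 and (4.3, 9.3) in frame 2.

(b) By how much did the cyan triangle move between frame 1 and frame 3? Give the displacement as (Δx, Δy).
(1.3, 5.8)

The cyan triangle was at (1.0, 0.9) in frame 1 and (2.3, 6.7) in frame 3.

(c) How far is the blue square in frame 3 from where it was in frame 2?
1.1

The blue square moved from (5.9, 8.7) to (4.9, 8.3), a distance of √(1.0² + 0.4²) ≈ 1.1.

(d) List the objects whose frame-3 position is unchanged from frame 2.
the purple pentagon, the brown pentagon, the pink star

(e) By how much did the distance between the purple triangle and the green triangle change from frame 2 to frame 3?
-1.2

Distance in frame 2: 2.7. Distance in frame 3: 1.5.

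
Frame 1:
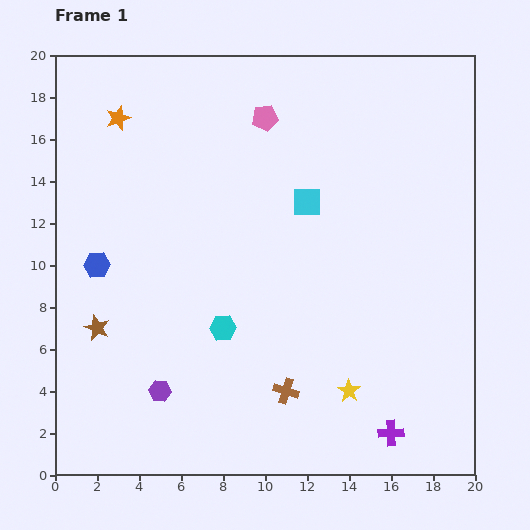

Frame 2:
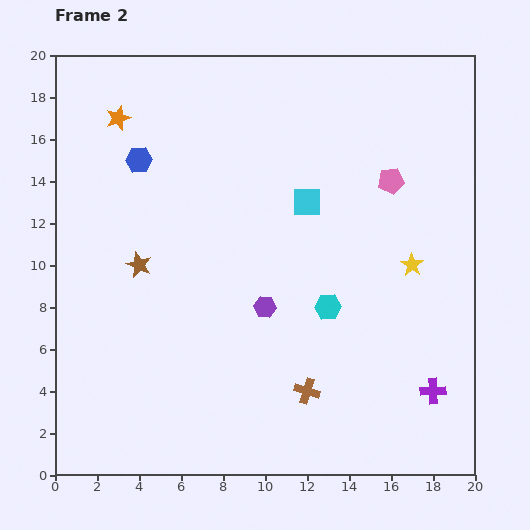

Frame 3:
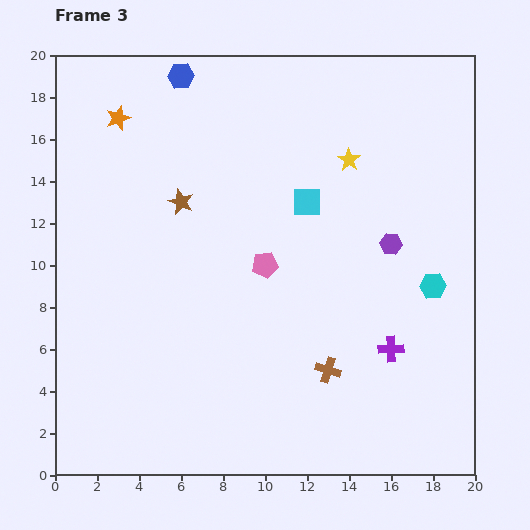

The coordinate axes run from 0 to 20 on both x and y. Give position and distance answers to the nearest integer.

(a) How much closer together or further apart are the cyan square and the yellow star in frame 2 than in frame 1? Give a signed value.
-3

Distance in frame 1: 9. Distance in frame 2: 6.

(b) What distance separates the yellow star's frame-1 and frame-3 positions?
11

The yellow star moved from (14, 4) to (14, 15), a distance of √(0² + 11²) ≈ 11.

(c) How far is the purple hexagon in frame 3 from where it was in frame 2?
7

The purple hexagon moved from (10, 8) to (16, 11), a distance of √(6² + 3²) ≈ 7.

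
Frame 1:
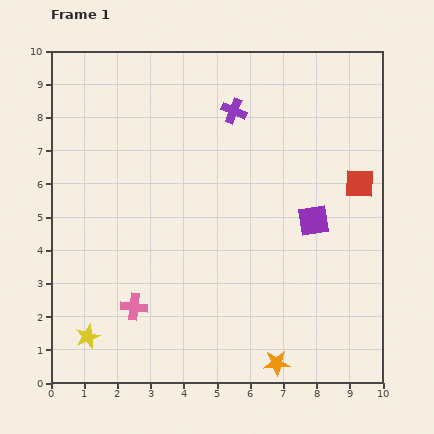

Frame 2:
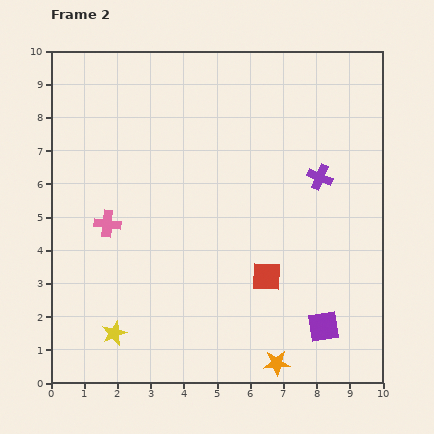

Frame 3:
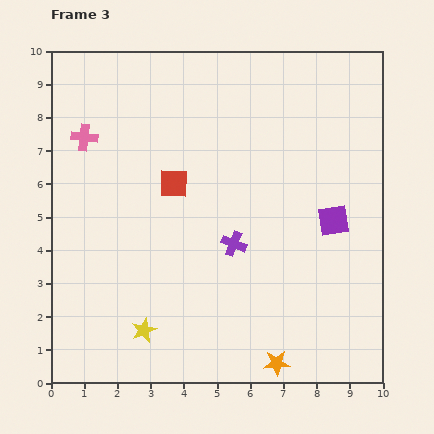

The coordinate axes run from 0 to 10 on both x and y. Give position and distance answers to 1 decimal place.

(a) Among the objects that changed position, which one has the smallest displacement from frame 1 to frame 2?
the yellow star

(moved 0.8)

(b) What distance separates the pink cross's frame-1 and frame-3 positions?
5.3

The pink cross moved from (2.5, 2.3) to (1.0, 7.4), a distance of √(1.5² + 5.1²) ≈ 5.3.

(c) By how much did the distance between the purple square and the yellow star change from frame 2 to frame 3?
+0.3

Distance in frame 2: 6.3. Distance in frame 3: 6.6.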